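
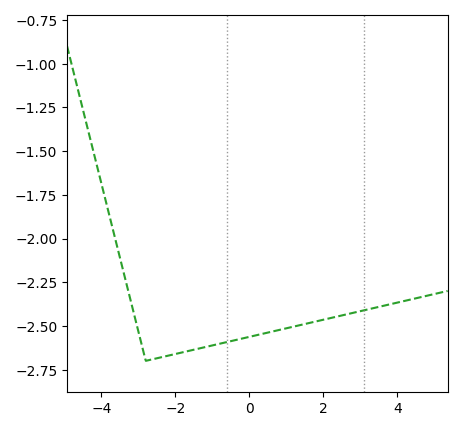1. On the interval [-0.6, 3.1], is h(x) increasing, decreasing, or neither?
increasing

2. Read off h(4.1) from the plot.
-2.36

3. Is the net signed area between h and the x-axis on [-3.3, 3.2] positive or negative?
negative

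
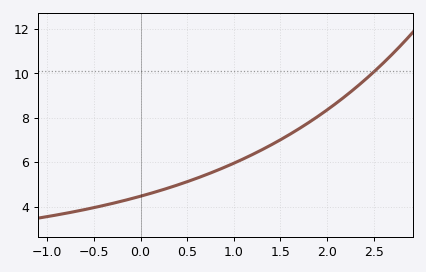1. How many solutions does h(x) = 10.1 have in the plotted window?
1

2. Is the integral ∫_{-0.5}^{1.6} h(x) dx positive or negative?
positive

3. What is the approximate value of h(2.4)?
9.6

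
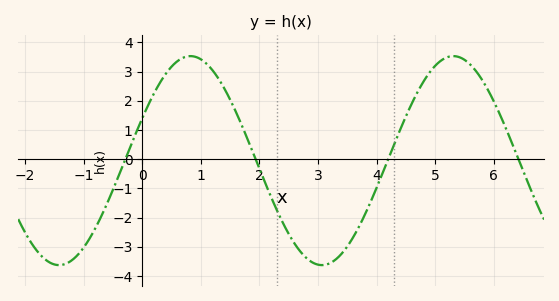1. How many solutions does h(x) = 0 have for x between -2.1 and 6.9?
4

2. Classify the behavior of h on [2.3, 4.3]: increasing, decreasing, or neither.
neither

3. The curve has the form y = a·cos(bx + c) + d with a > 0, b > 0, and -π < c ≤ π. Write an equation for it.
y = 3.58cos(1.4x - 1.2) - 0.05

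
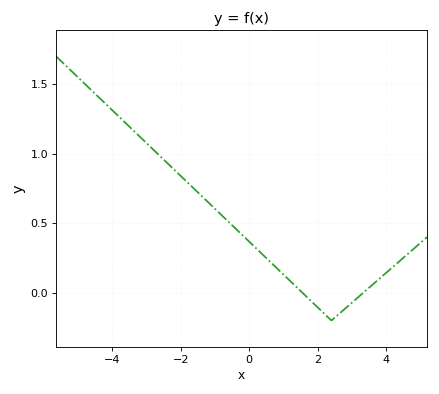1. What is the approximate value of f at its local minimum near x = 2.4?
-0.199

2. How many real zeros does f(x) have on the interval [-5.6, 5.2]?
2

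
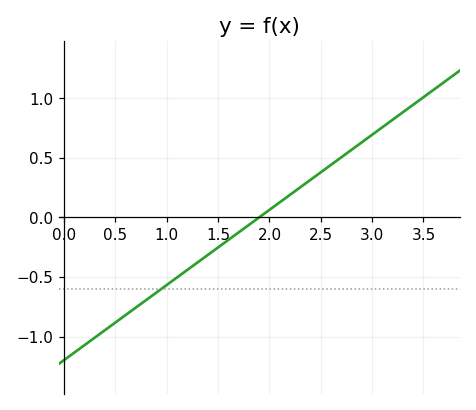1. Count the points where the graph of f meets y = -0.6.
1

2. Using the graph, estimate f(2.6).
0.45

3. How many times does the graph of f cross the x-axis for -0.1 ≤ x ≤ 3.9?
1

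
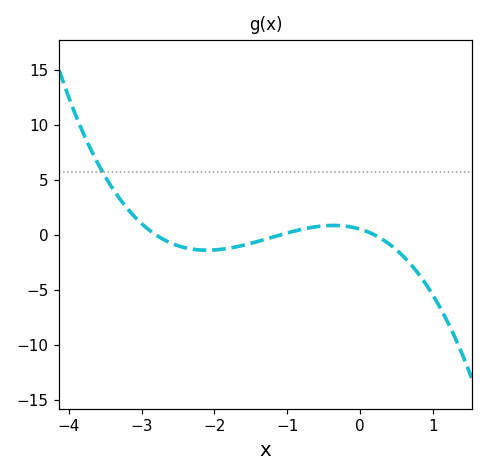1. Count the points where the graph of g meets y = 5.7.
1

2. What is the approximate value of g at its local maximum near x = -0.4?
1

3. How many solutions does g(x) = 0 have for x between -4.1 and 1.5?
3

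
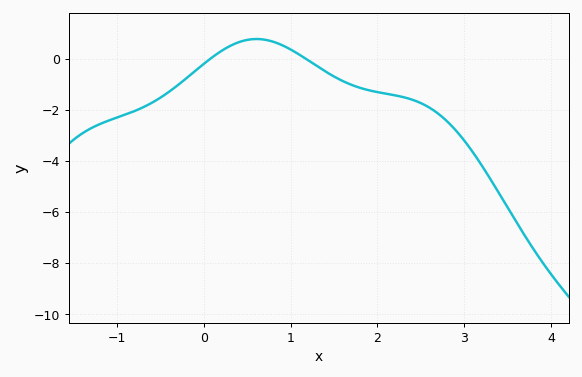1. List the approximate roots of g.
0.075, 1.17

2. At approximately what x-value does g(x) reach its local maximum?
0.607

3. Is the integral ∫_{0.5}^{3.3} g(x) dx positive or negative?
negative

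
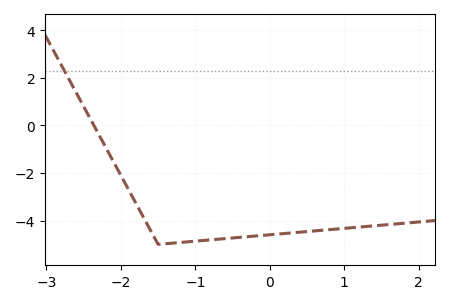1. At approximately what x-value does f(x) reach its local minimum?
-1.5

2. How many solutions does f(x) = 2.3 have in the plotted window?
1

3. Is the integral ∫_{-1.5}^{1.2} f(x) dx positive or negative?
negative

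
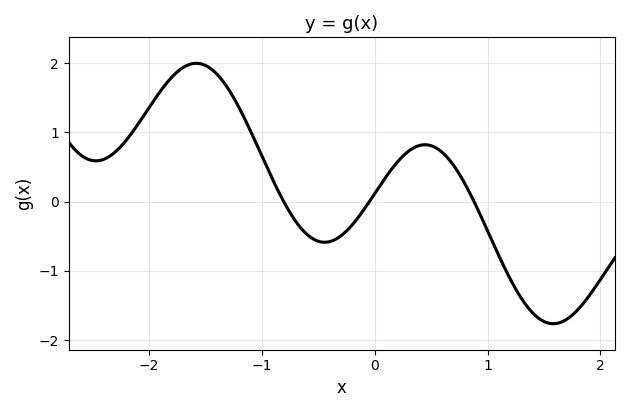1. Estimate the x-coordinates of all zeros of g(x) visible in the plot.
-0.8, 0, 0.9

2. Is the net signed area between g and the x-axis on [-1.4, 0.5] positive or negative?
positive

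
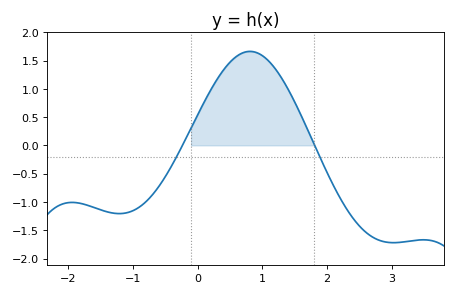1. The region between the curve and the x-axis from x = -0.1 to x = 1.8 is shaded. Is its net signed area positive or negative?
positive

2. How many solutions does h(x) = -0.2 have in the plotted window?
2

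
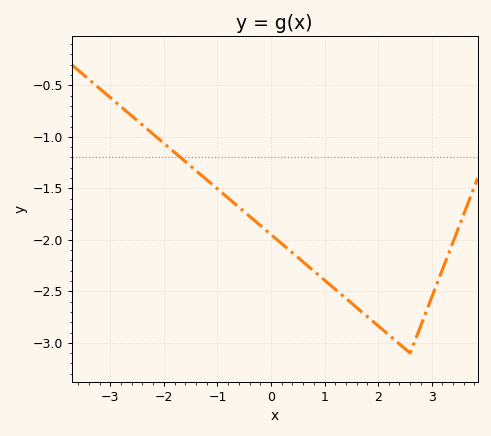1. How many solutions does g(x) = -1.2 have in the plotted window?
1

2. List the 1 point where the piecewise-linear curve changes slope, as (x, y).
(2.6, -3.1)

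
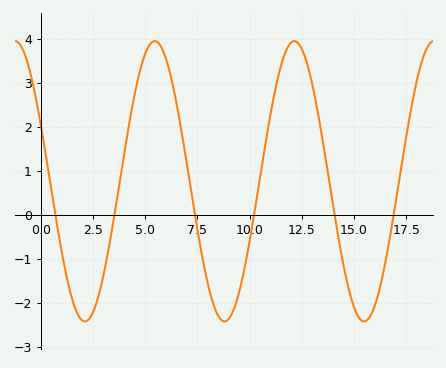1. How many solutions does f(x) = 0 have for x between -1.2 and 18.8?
6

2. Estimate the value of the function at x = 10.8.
1.72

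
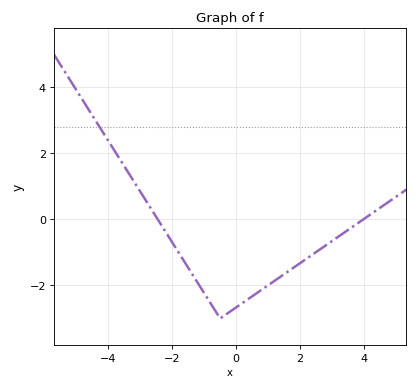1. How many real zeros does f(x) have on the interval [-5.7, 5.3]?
2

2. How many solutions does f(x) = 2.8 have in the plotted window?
1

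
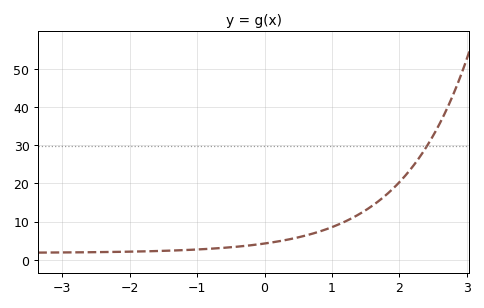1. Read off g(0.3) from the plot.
5.11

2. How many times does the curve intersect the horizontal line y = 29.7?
1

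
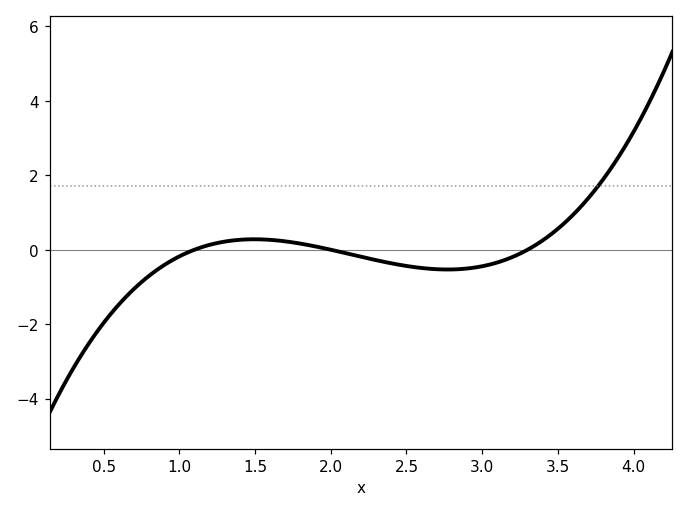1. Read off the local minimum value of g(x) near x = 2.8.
-0.532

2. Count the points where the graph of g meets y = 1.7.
1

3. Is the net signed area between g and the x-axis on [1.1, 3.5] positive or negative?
negative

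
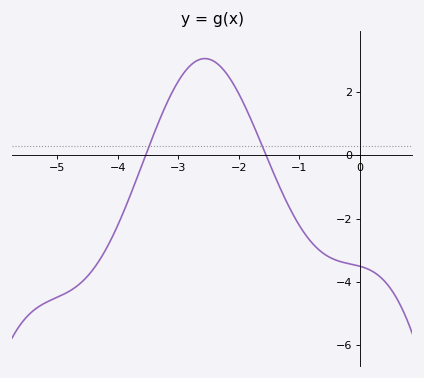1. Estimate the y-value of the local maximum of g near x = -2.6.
3.06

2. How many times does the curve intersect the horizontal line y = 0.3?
2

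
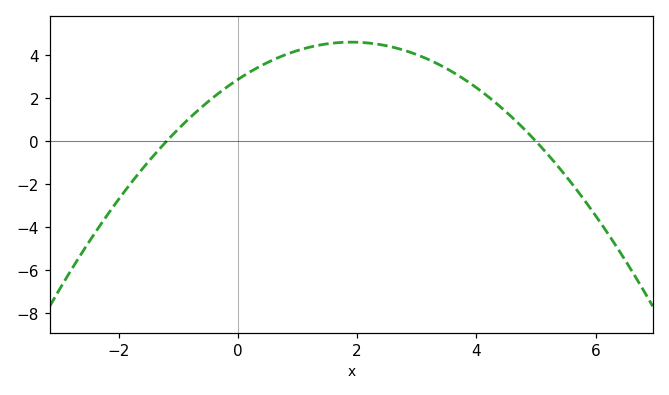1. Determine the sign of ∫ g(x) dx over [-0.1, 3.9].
positive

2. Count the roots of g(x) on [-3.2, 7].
2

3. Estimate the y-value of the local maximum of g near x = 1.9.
4.61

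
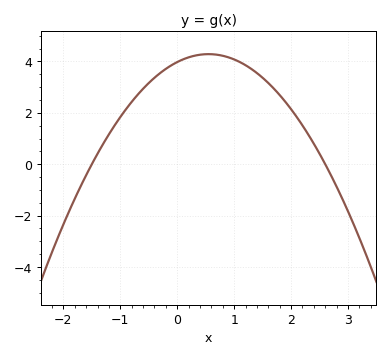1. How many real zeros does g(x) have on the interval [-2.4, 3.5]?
2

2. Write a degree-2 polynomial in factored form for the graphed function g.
y = -1.02(x + 1.5)(x - 2.6)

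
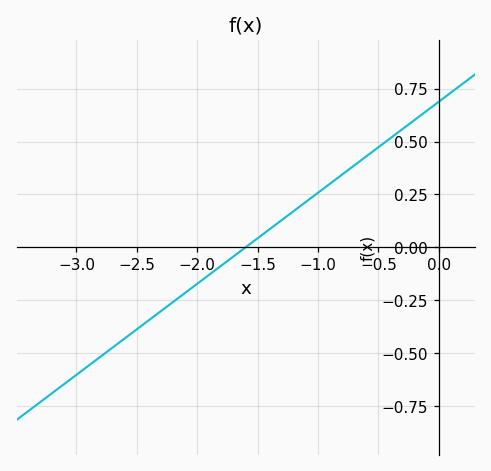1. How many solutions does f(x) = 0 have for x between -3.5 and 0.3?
1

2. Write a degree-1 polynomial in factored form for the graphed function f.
y = 0.43(x + 1.6)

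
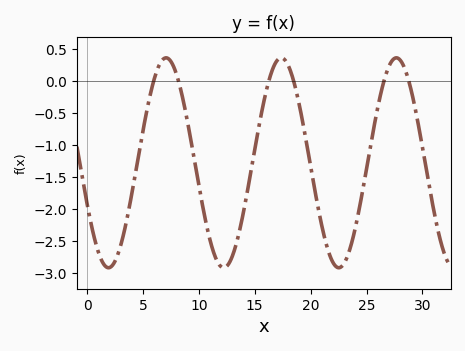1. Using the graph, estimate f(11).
-2.5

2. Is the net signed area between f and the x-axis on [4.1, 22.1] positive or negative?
negative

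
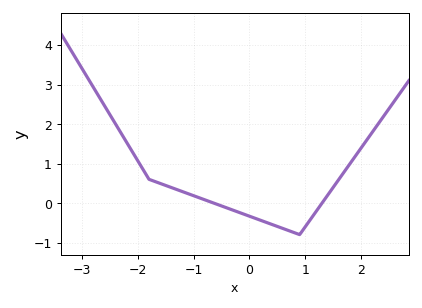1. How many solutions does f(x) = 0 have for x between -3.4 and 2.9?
2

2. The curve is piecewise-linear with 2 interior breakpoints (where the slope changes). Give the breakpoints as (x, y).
(-1.8, 0.6); (0.9, -0.8)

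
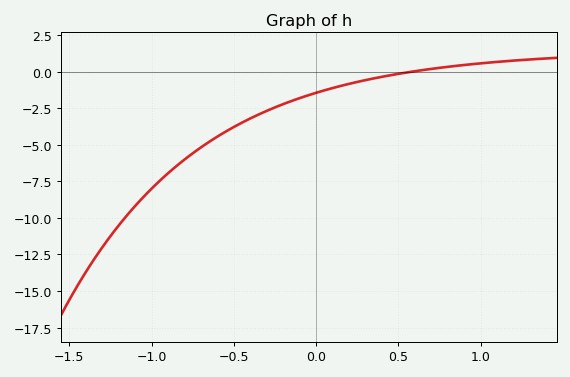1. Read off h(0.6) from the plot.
0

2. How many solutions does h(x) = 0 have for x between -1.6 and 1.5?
1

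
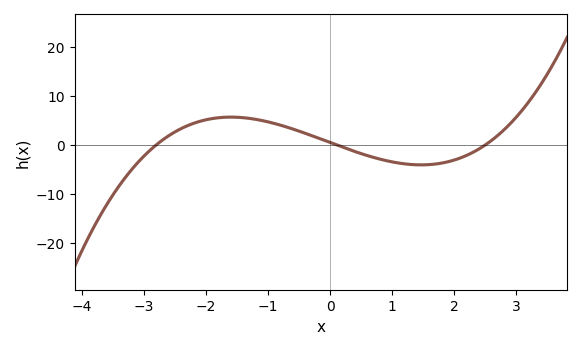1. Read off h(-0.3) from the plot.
1.9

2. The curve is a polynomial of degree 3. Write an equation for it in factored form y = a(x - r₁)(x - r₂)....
y = 0.68(x + 2.8)(x - 0.1)(x - 2.5)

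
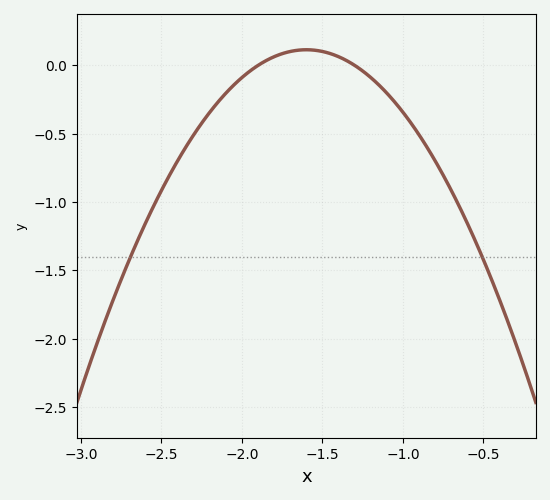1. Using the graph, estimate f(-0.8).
-0.7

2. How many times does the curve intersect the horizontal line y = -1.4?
2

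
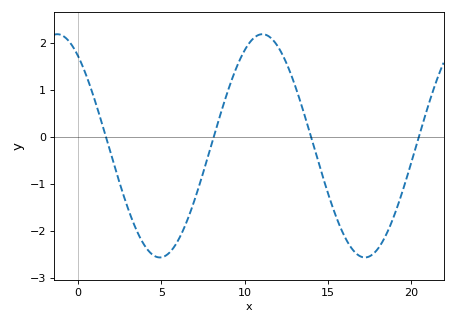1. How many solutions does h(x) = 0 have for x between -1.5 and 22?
4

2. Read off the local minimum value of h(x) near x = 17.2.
-2.57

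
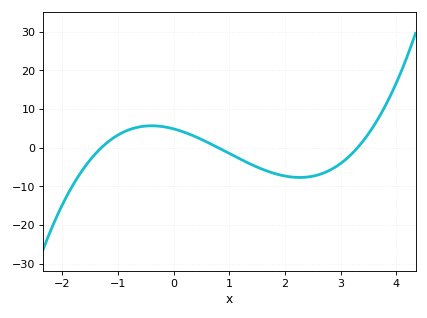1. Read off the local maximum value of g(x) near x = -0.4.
5.67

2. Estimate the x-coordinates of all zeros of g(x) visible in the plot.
-1.3, 0.8, 3.3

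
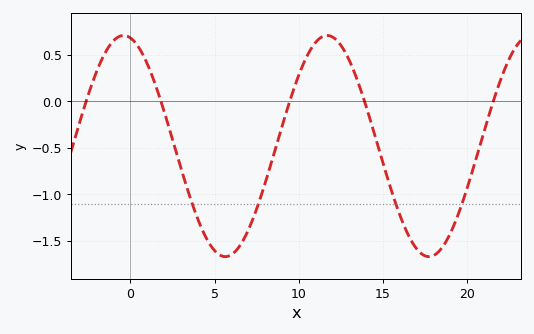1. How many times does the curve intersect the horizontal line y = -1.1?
4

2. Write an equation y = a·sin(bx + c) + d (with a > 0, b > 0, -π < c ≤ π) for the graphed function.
y = 1.19sin(0.52x + 1.8) - 0.48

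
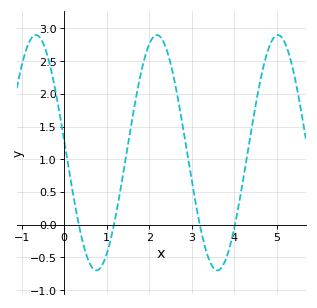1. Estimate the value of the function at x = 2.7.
1.83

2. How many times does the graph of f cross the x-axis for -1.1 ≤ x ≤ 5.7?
4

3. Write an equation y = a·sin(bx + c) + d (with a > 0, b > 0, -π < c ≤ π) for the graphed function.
y = 1.8sin(2.21x + 3.04) + 1.1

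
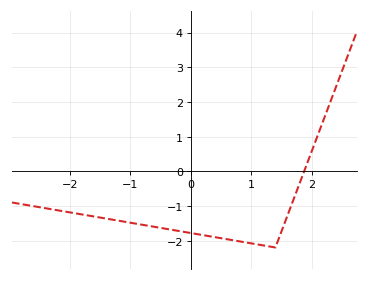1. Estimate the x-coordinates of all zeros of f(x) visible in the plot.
1.88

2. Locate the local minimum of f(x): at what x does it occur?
1.4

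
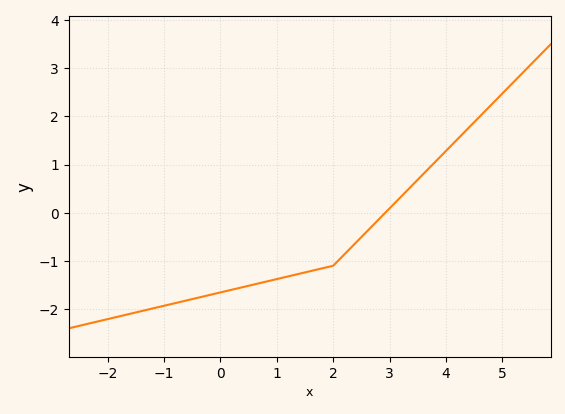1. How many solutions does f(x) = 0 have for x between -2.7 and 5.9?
1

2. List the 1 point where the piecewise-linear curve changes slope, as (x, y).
(2, -1.1)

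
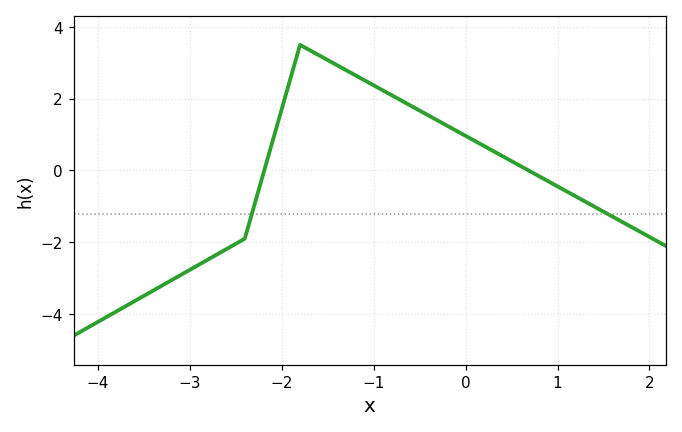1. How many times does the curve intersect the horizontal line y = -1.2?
2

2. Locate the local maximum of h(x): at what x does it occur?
-1.8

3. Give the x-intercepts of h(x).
-2.19, 0.685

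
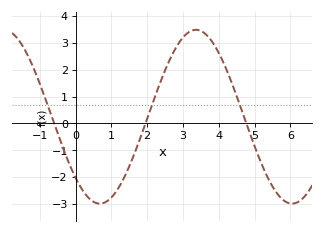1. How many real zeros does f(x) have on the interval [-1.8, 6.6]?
3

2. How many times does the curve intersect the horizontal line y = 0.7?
3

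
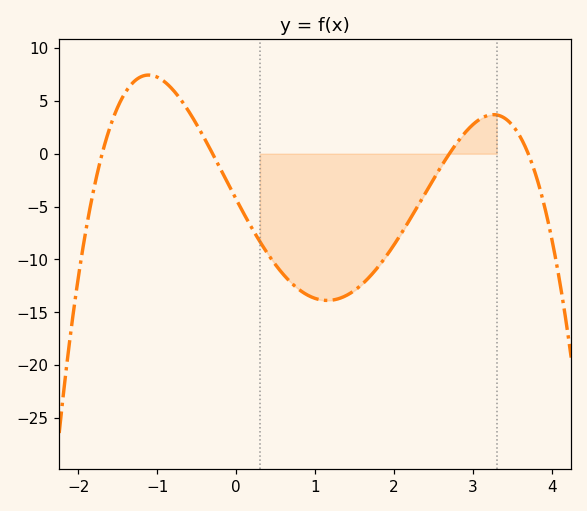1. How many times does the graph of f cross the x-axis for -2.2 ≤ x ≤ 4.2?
4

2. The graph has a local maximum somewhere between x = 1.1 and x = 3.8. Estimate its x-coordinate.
3.26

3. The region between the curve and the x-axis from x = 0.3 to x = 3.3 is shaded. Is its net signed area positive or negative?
negative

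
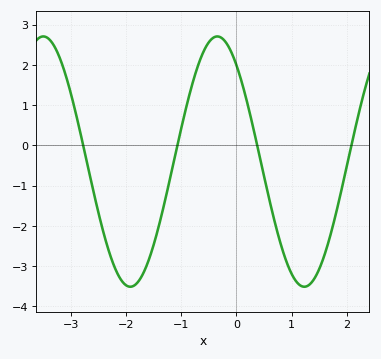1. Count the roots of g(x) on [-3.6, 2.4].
4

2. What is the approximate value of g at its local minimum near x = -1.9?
-3.51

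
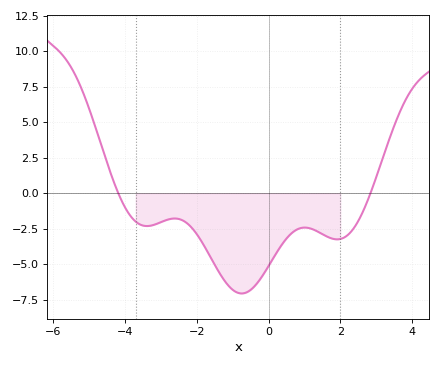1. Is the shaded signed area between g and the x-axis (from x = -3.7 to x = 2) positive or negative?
negative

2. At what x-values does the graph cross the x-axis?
-4.2, 2.8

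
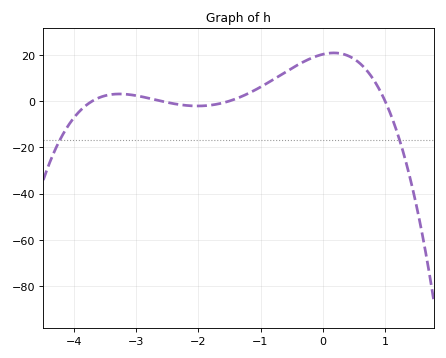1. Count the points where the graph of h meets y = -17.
2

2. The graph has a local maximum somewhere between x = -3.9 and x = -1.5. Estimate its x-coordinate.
-3.3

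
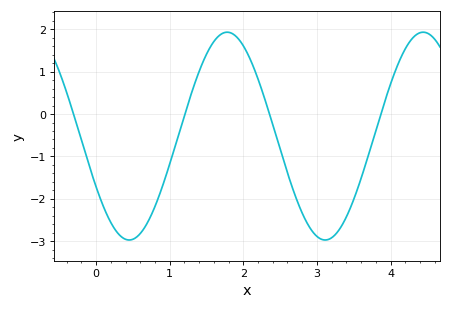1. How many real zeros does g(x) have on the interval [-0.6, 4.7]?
4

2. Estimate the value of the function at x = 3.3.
-2.7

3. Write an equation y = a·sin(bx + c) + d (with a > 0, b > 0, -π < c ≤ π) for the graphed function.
y = 2.45sin(2.4x - 2.6) - 0.52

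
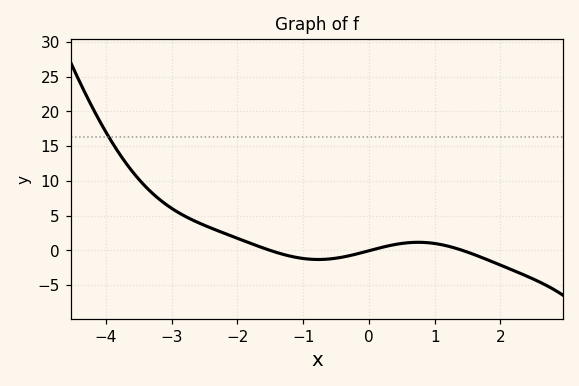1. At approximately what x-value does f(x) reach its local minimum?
-0.766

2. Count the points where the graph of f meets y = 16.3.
1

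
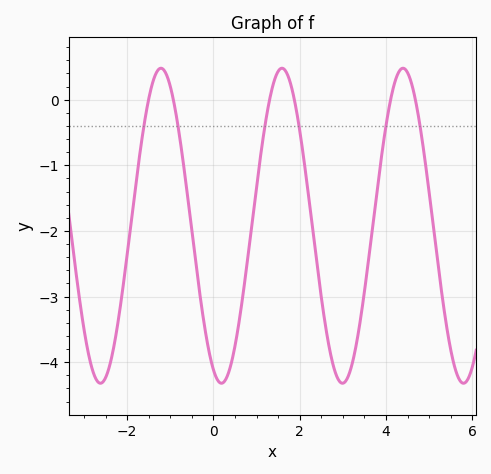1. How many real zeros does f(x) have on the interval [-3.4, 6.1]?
6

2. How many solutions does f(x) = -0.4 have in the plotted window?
6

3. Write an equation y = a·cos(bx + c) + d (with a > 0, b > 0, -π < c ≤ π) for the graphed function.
y = 2.4cos(2.2x + 2.7) - 1.92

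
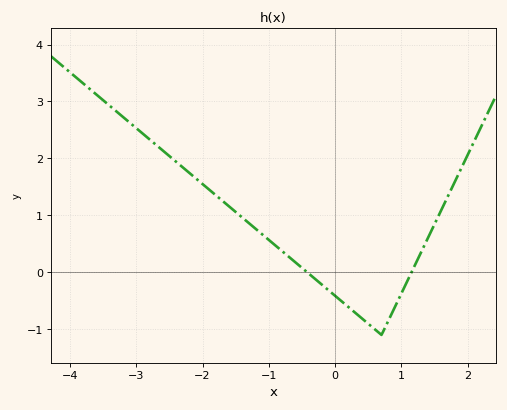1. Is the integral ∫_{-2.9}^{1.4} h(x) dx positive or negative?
positive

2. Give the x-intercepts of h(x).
-0.421, 1.15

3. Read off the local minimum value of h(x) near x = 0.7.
-1.1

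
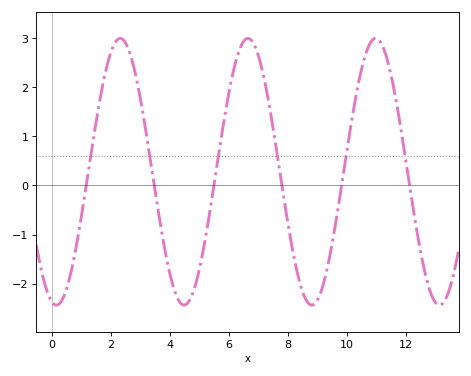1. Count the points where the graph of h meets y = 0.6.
6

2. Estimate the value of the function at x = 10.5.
2.37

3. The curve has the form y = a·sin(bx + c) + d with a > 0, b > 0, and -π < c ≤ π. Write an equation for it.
y = 2.72sin(1.45x - 1.78) + 0.28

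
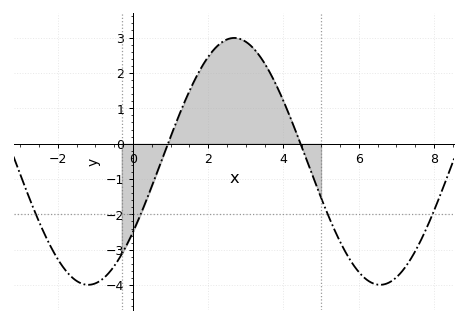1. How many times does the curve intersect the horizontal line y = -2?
4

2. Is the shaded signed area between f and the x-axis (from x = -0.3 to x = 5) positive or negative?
positive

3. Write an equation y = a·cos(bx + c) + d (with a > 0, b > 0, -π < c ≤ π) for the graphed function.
y = 3.49cos(0.81x - 2.2) - 0.5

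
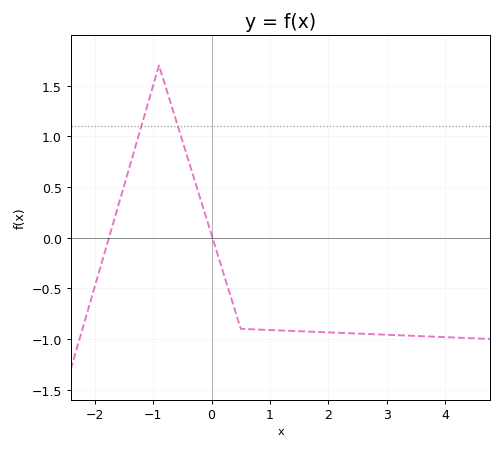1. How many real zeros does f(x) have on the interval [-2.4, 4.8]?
2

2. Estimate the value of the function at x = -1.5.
0.5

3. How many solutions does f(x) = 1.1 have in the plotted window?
2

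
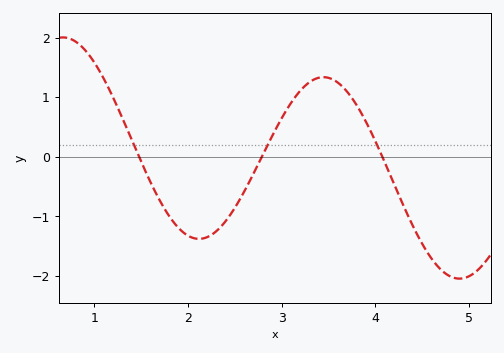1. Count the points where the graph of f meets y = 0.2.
3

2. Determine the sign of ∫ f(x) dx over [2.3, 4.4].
positive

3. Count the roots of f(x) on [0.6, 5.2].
3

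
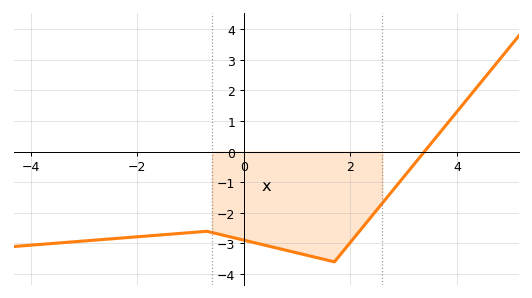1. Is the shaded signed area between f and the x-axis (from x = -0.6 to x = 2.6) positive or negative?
negative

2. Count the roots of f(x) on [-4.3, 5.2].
1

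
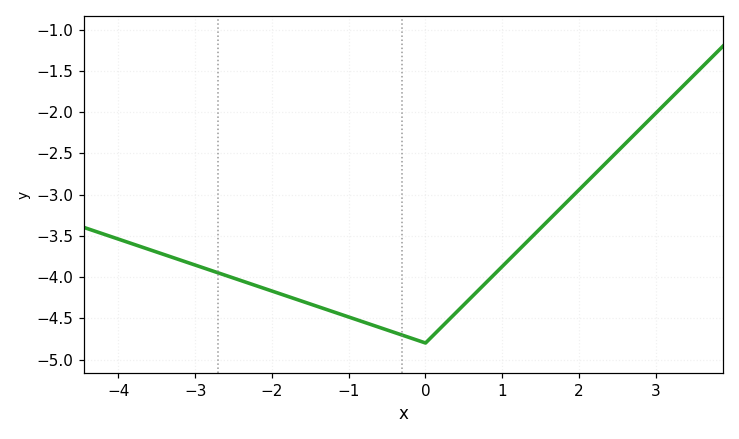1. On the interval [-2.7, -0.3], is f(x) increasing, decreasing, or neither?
decreasing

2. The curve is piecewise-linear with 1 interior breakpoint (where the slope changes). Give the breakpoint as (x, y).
(0, -4.8)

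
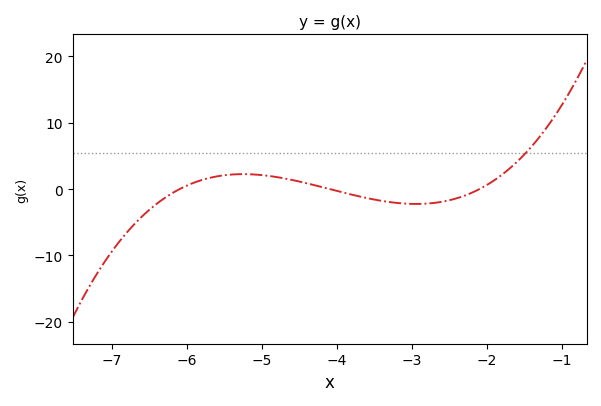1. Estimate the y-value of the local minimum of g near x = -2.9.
-2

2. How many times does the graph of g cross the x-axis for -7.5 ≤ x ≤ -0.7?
3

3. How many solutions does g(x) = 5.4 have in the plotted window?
1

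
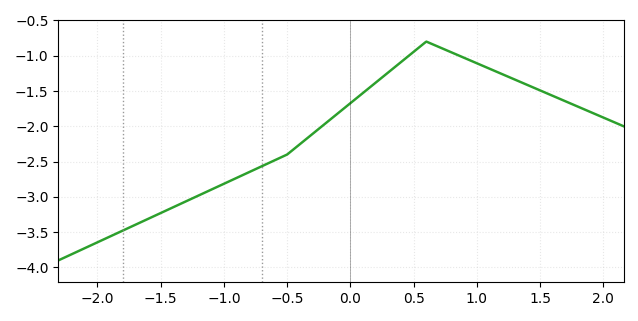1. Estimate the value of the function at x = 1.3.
-1.35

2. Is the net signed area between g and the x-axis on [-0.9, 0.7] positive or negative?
negative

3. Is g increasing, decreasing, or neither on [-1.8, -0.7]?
increasing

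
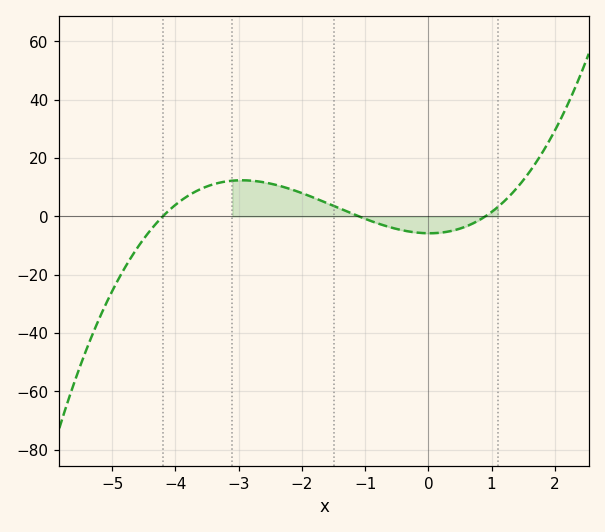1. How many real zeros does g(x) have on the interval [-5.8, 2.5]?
3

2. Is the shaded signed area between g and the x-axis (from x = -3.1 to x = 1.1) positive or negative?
positive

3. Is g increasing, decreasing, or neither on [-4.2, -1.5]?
neither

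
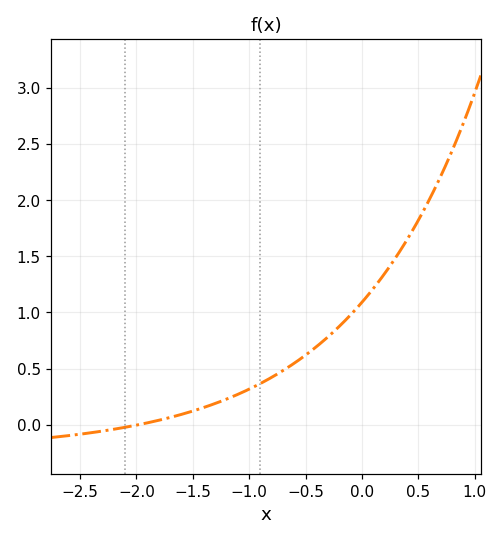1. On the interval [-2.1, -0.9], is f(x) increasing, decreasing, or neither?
increasing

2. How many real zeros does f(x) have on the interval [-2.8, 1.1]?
1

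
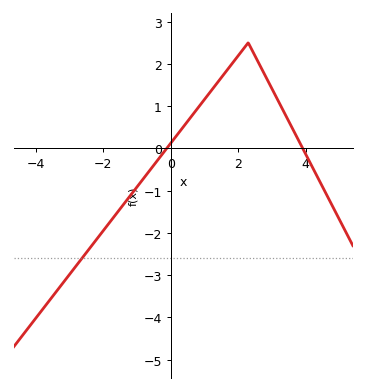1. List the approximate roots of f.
-0.118, 3.92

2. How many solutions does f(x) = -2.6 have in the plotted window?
1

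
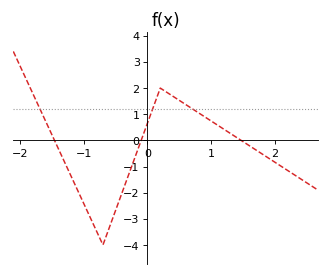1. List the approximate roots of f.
-1.46, -0.1, 1.47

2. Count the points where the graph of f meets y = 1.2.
3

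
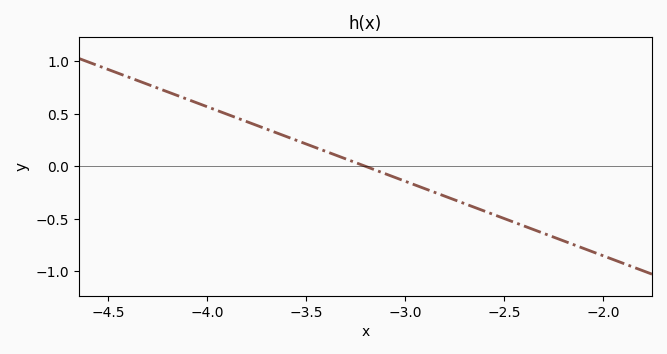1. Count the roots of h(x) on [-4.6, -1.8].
1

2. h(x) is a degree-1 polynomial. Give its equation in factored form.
y = -0.71(x + 3.2)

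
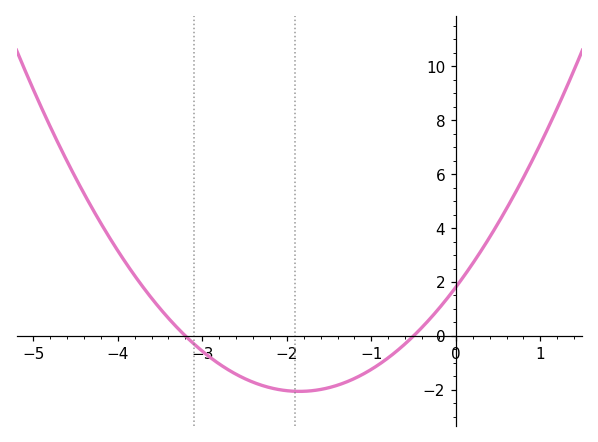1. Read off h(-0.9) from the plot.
-1.04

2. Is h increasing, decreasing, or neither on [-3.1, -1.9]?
decreasing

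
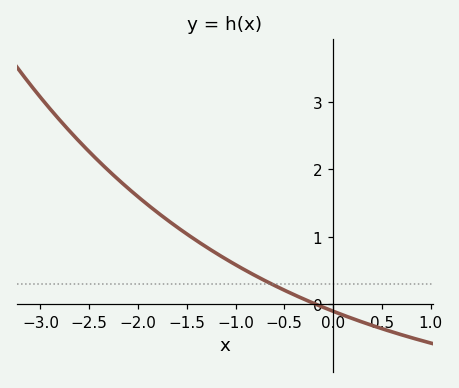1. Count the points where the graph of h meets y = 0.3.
1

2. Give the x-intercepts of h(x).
-0.2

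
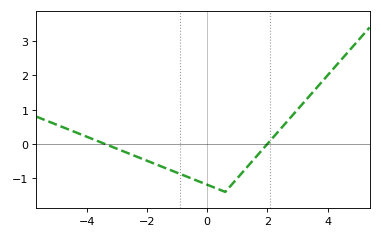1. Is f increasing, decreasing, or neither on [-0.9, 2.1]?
neither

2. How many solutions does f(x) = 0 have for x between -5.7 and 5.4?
2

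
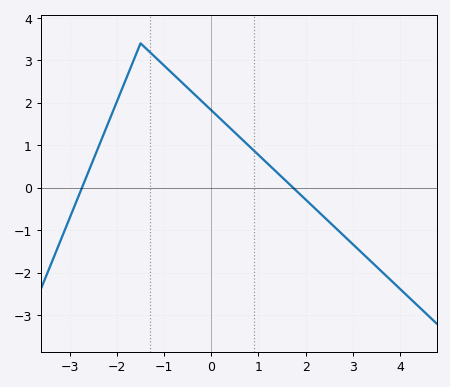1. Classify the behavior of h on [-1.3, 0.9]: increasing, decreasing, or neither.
decreasing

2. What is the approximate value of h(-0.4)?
2.24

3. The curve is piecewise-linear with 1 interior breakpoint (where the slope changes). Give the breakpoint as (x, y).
(-1.5, 3.4)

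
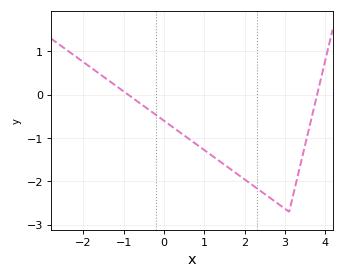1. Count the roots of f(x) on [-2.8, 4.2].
2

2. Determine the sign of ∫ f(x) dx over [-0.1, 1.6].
negative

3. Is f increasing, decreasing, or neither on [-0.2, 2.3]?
decreasing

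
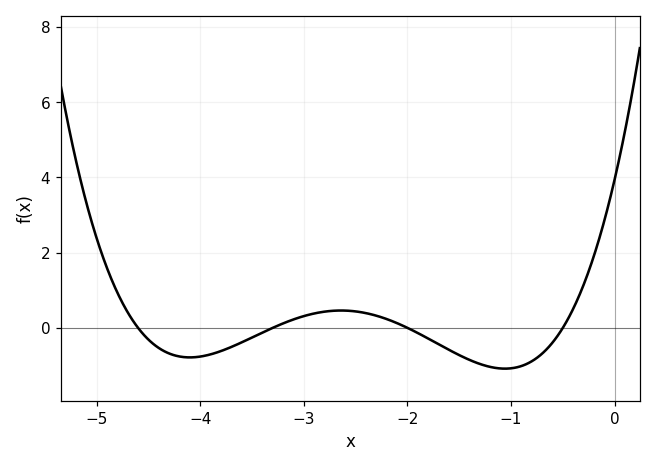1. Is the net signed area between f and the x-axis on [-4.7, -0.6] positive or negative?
negative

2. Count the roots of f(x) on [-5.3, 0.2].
4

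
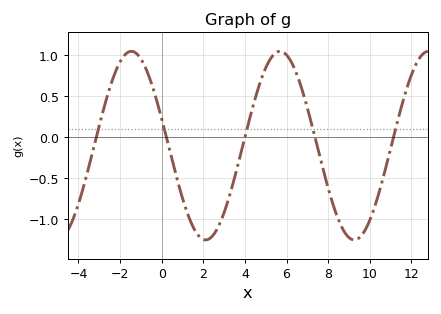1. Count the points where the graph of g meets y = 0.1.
5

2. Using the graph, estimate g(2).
-1.24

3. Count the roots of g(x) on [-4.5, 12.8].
5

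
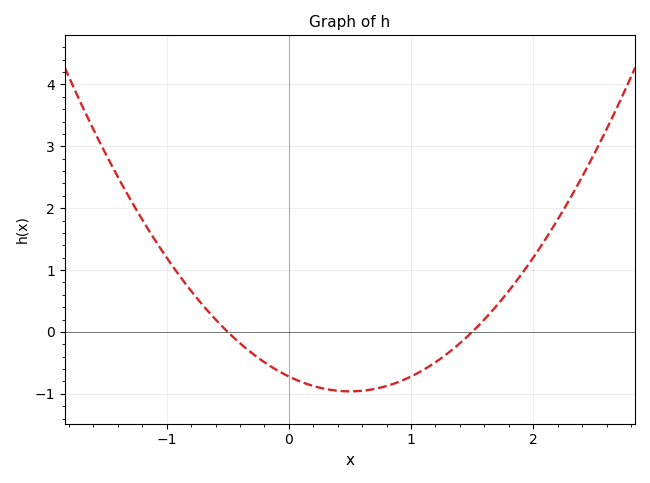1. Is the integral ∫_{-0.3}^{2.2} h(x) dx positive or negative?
negative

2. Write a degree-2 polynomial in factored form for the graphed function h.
y = 0.96(x + 0.5)(x - 1.5)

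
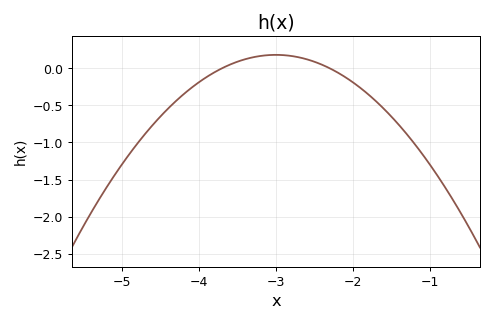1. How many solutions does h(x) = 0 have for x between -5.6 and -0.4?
2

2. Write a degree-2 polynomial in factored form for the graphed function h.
y = -0.37(x + 3.7)(x + 2.3)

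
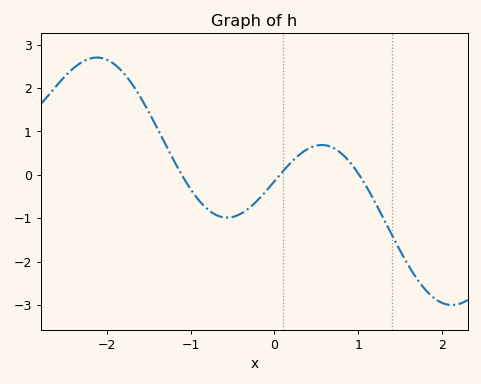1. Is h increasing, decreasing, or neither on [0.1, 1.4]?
neither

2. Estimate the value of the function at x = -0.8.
-0.8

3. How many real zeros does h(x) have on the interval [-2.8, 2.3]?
3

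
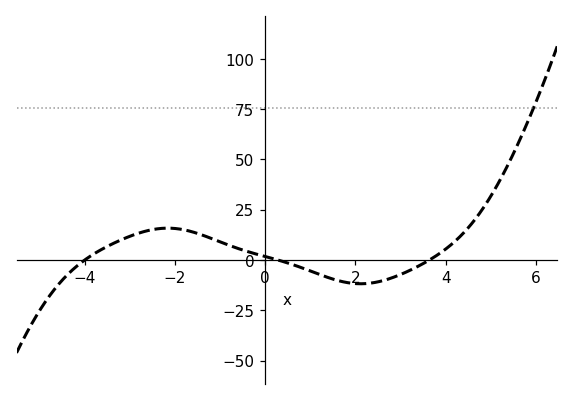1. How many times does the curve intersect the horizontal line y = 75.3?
1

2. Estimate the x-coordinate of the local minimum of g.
2.2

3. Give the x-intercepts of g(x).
-4, 0.2, 3.6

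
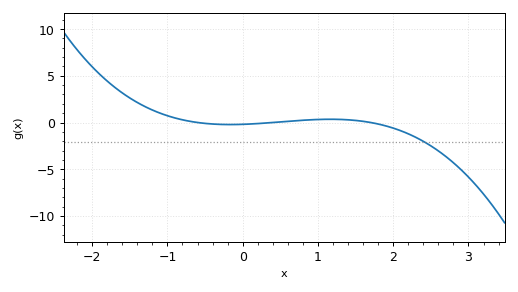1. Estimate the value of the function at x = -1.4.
2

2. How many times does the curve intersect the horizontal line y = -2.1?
1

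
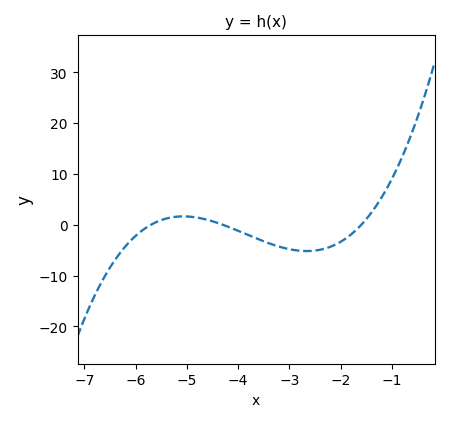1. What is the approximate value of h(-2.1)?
-4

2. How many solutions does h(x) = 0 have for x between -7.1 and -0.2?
3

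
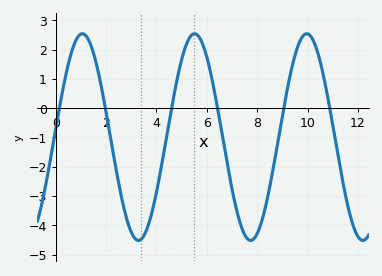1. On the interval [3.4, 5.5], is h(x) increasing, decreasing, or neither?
increasing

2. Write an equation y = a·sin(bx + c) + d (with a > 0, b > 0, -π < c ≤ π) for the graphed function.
y = 3.53sin(1.4x + 0.08) - 0.99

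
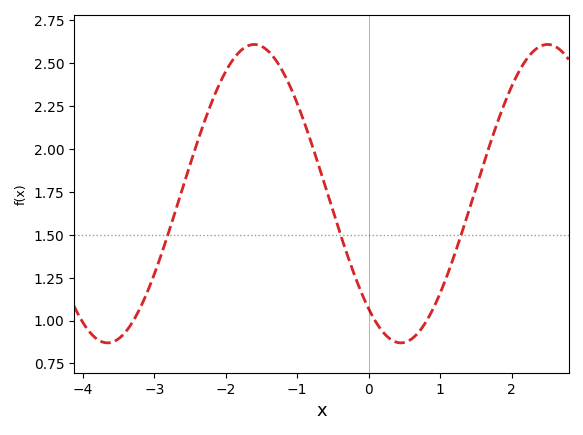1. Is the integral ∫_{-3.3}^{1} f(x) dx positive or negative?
positive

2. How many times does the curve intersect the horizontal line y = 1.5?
3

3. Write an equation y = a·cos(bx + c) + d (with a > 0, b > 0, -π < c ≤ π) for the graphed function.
y = 0.87cos(1.53x + 2.45) + 1.74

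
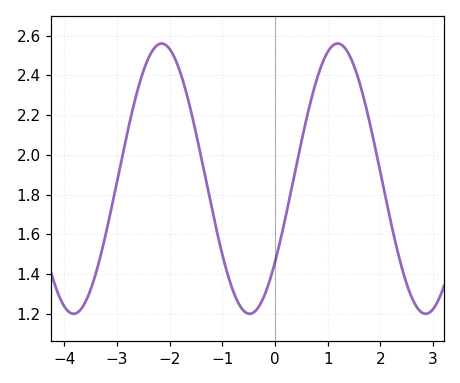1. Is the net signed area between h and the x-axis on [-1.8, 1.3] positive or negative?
positive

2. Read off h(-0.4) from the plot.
1.2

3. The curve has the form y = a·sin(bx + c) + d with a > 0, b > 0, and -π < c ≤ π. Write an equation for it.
y = 0.68sin(1.9x - 0.66) + 1.88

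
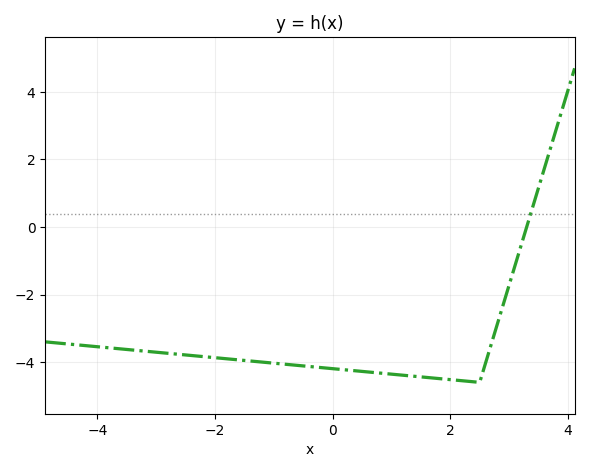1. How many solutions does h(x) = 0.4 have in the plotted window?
1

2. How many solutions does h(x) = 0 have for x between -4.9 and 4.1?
1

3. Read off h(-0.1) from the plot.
-4.2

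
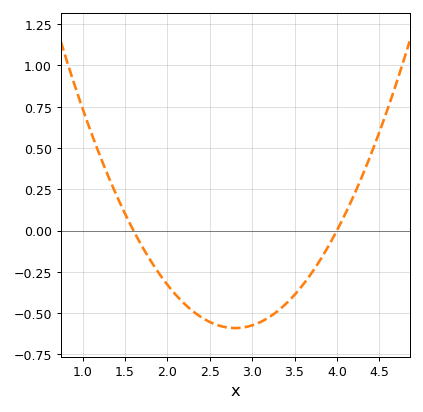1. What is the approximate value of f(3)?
-0.58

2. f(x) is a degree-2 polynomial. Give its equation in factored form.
y = 0.41(x - 1.6)(x - 4)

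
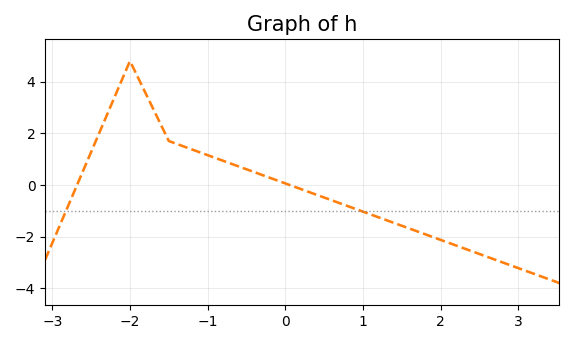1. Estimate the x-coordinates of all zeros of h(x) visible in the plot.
-2.68, 0.054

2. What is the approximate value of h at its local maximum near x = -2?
4.8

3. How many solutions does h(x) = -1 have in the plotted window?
2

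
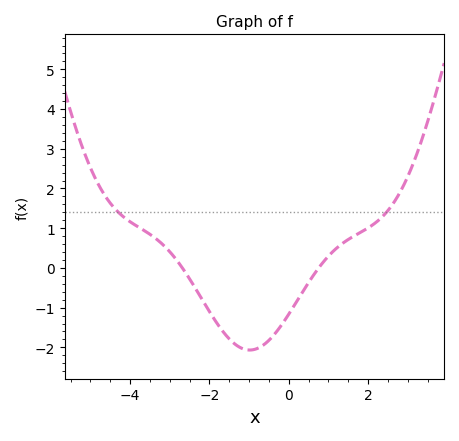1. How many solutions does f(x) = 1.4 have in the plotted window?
2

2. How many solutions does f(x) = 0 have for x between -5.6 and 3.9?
2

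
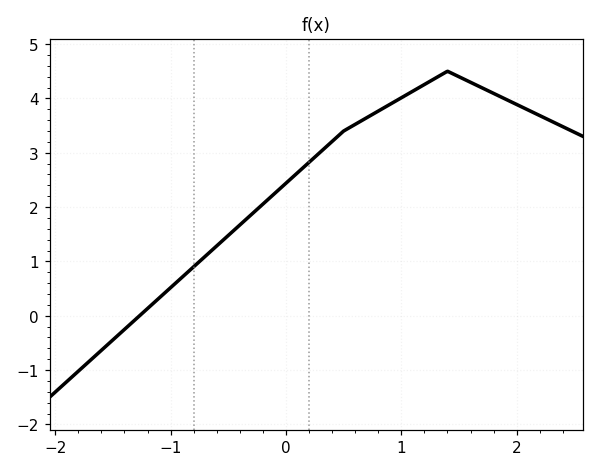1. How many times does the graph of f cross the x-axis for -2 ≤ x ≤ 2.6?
1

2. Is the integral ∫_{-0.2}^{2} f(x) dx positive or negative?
positive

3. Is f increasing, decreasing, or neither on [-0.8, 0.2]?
increasing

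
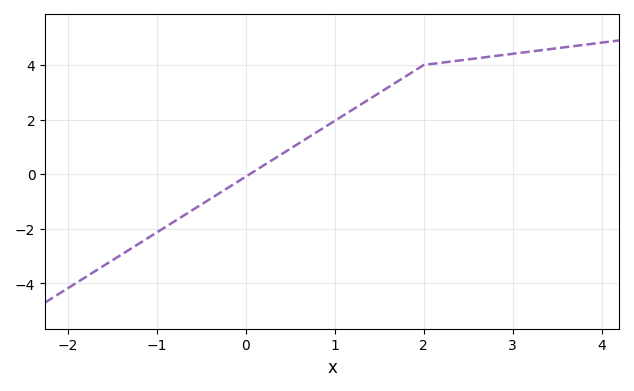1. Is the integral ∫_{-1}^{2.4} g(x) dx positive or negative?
positive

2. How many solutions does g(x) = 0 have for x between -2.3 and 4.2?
1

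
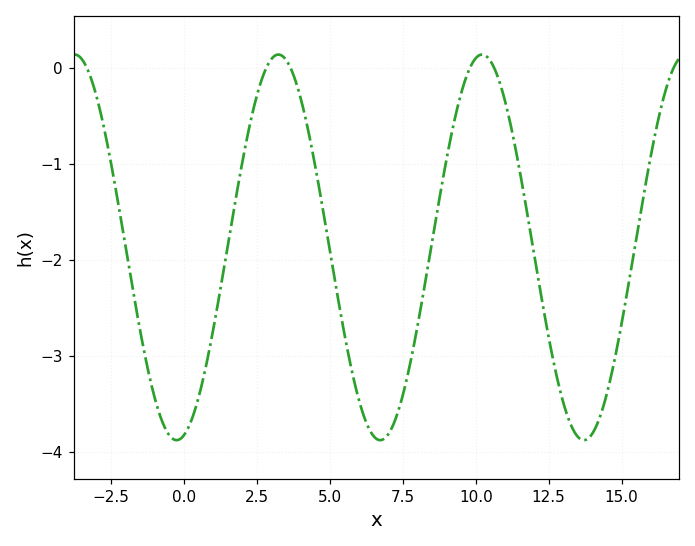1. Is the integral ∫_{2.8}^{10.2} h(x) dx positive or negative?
negative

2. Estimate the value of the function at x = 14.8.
-3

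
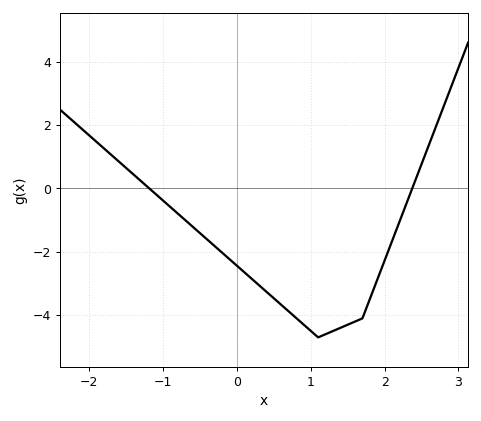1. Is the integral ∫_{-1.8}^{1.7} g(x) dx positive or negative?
negative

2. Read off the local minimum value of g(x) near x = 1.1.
-4.6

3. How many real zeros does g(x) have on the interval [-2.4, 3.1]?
2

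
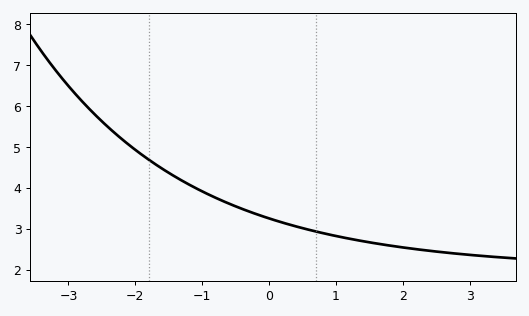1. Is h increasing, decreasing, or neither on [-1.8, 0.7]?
decreasing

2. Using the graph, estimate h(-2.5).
5.62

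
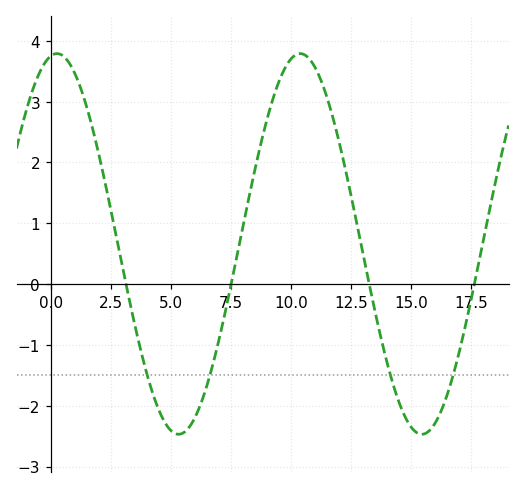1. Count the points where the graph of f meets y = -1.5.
4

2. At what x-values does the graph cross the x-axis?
3, 7.5, 13.5, 17.5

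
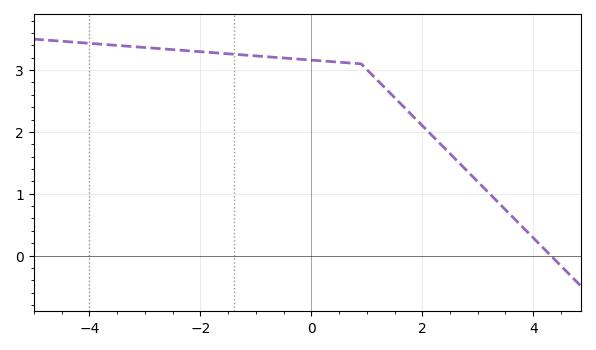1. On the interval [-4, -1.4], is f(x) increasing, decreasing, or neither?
decreasing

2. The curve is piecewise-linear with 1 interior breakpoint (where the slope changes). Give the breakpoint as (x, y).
(0.9, 3.1)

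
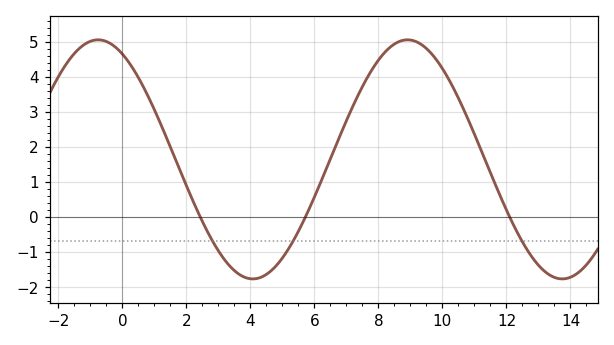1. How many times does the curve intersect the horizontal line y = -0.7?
3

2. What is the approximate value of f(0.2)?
4.4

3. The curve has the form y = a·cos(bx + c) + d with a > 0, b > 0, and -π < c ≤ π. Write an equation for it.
y = 3.41cos(0.65x + 0.49) + 1.64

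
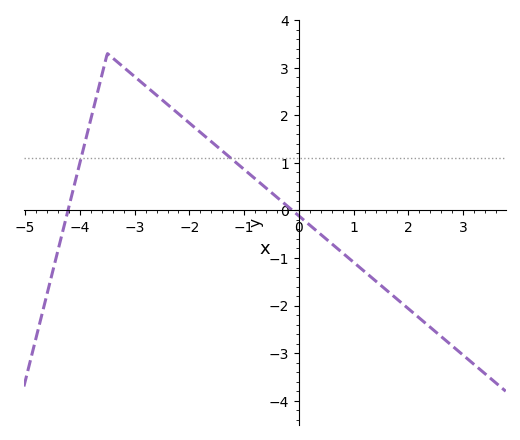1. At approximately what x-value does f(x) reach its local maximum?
-3.5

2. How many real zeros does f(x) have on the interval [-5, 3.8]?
2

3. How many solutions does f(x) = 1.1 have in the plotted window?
2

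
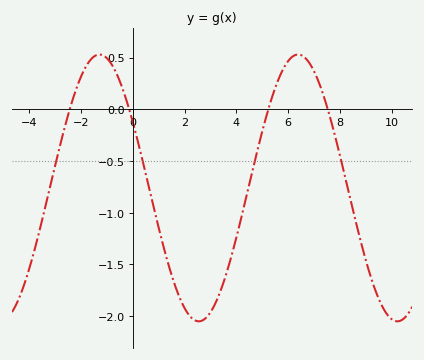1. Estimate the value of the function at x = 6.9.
0.4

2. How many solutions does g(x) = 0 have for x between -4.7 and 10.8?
4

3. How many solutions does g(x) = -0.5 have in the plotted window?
4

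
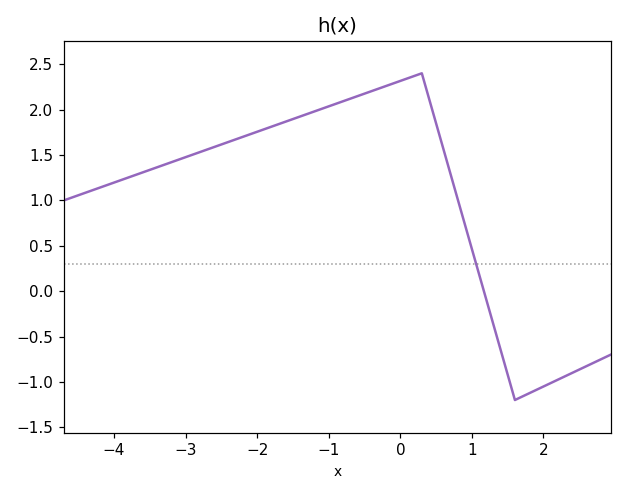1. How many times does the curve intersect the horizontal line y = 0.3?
1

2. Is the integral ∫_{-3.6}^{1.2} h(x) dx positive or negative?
positive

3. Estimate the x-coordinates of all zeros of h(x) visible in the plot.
1.2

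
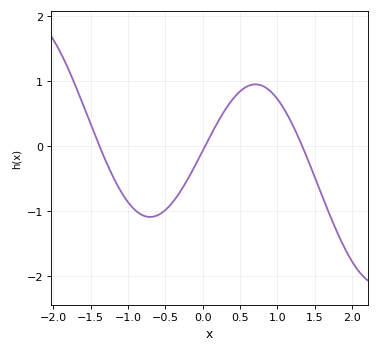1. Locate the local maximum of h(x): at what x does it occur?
0.705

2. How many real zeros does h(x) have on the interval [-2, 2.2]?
3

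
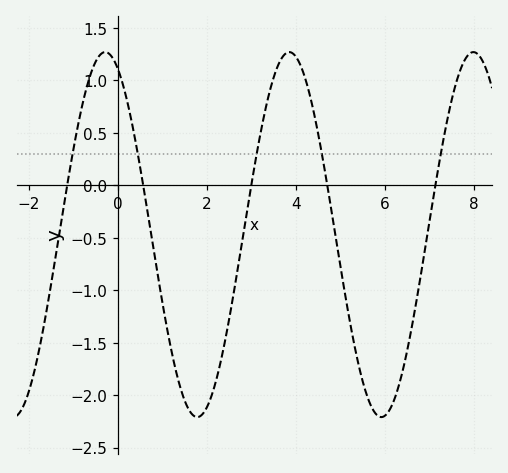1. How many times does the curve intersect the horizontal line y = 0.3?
5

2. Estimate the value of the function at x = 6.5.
-1.57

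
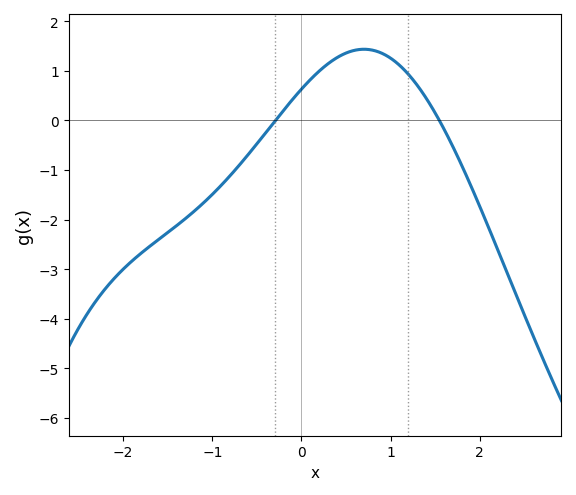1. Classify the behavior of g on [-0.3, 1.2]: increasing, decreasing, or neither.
neither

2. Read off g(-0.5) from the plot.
-0.5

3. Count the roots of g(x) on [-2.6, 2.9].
2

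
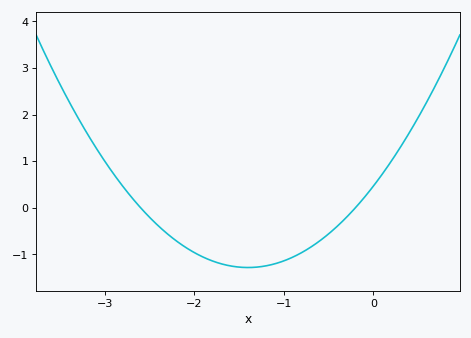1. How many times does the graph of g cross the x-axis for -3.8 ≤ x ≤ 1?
2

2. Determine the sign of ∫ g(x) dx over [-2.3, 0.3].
negative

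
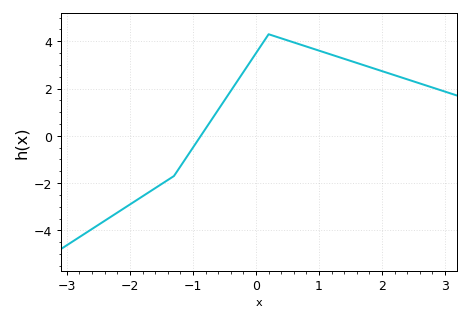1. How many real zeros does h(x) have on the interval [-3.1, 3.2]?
1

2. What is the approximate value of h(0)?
3.6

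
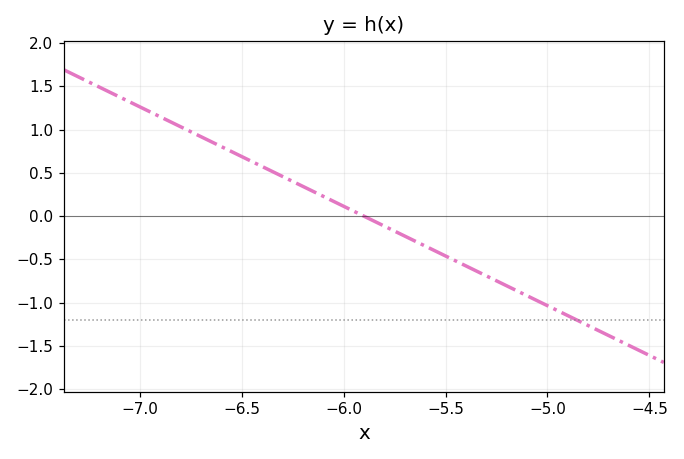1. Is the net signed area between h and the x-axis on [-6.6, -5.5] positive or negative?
positive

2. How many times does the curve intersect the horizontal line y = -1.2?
1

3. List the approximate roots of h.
-5.9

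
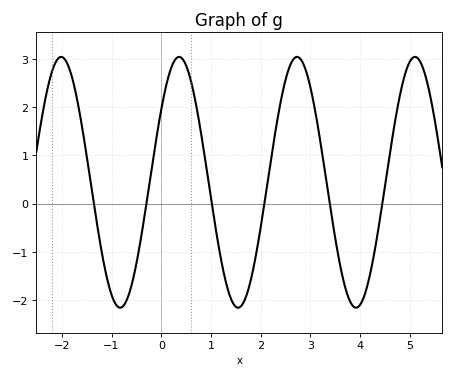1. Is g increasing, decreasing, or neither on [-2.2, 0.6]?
neither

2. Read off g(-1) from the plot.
-1.9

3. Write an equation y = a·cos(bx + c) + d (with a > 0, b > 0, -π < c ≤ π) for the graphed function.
y = 2.6cos(2.6x - 0.95) + 0.44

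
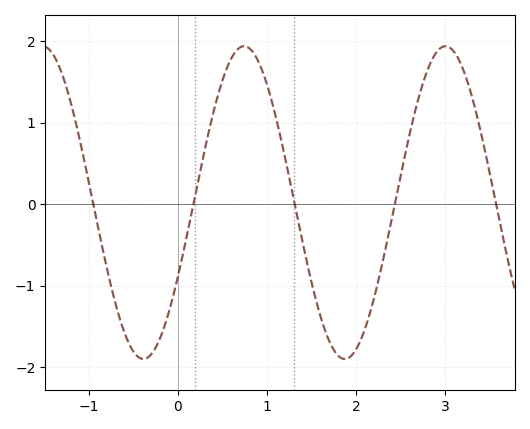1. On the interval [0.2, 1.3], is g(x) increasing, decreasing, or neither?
neither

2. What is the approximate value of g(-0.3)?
-1.8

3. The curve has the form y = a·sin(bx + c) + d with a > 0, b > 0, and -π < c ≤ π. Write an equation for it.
y = 1.92sin(2.8x - 0.5) + 0.02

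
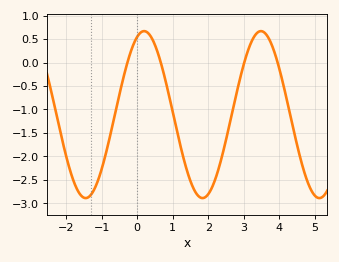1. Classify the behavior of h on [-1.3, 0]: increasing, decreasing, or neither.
increasing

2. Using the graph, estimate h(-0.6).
-1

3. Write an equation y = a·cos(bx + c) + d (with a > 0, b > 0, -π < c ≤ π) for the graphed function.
y = 1.78cos(1.9x - 0.37) - 1.11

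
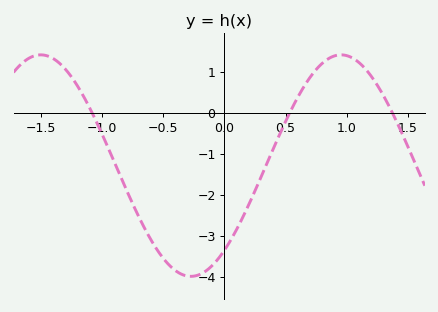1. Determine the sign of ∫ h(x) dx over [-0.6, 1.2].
negative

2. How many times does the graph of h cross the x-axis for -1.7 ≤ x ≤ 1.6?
3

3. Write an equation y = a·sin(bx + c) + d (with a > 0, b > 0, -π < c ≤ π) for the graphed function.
y = 2.7sin(2.56x - 0.872) - 1.28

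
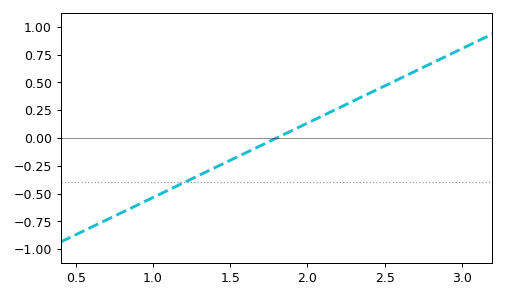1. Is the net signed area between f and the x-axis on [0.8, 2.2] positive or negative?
negative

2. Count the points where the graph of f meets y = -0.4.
1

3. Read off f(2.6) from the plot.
0.55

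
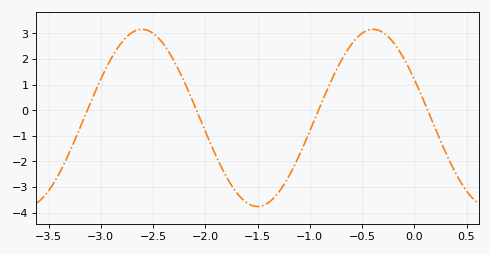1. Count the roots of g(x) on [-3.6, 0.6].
4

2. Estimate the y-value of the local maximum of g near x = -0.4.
3.16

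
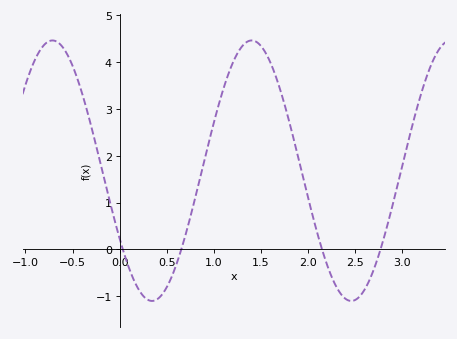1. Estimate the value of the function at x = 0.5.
-0.8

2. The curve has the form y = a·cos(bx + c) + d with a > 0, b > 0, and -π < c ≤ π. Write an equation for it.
y = 2.78cos(3x + 2.1) + 1.68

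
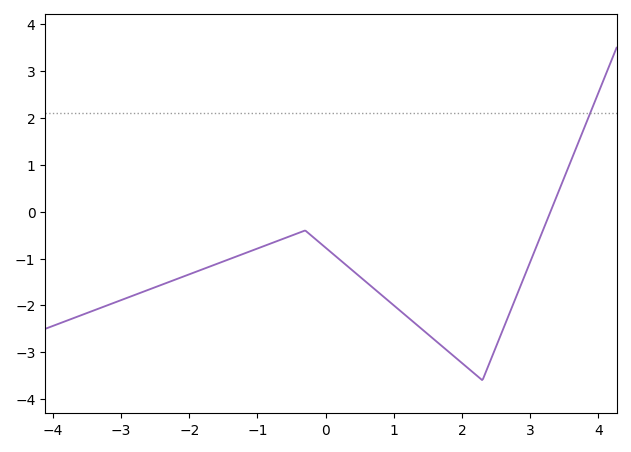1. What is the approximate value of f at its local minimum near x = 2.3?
-3.6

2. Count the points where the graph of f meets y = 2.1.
1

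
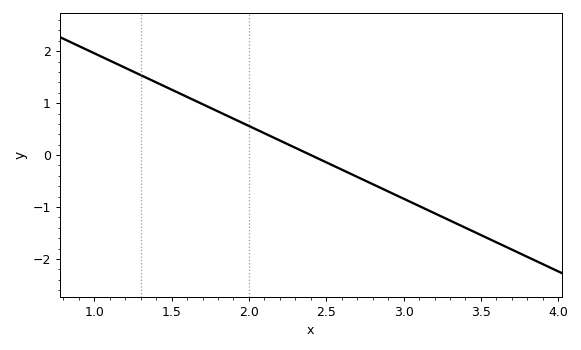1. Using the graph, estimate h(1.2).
1.7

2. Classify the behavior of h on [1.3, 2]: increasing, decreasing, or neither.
decreasing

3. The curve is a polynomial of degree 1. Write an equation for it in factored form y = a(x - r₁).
y = -1.4(x - 2.4)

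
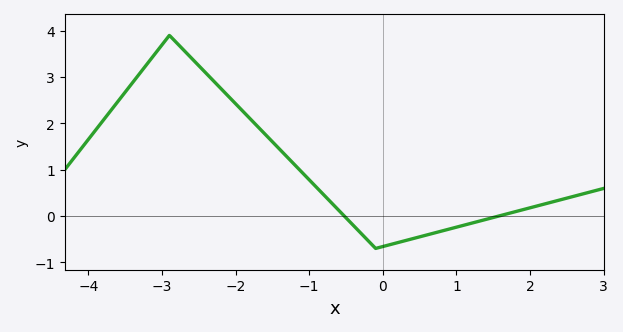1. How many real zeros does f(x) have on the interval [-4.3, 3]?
2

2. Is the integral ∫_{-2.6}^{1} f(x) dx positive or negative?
positive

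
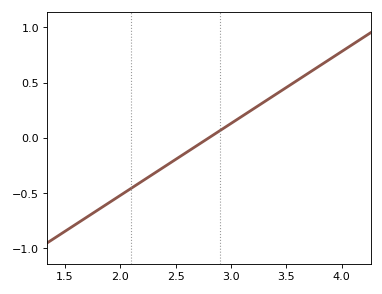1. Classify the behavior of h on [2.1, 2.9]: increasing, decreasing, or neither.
increasing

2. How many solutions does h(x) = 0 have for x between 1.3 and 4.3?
1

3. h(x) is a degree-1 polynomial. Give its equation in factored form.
y = 0.65(x - 2.8)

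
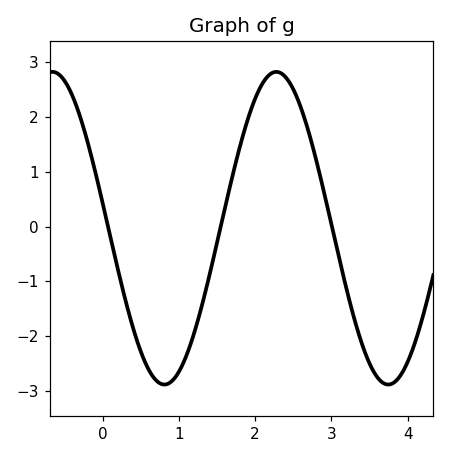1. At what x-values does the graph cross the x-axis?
0.07, 1.55, 3.01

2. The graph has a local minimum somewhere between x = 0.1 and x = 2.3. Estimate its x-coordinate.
0.81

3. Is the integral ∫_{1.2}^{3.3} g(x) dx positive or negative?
positive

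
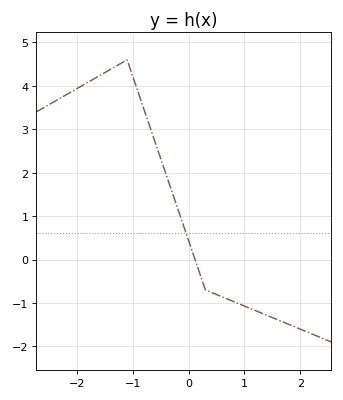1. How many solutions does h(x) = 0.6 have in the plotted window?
1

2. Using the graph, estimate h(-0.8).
3.5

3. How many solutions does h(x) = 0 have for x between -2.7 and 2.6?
1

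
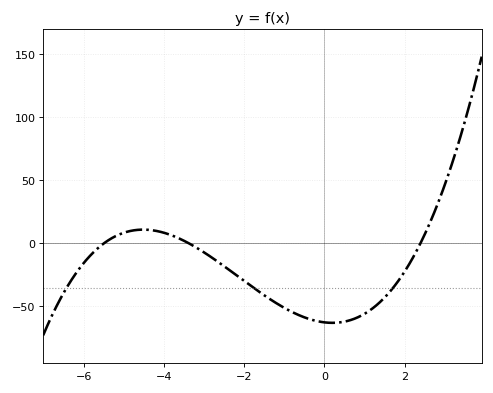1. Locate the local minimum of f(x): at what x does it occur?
0.2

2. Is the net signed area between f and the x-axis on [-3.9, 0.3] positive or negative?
negative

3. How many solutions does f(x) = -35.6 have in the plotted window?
3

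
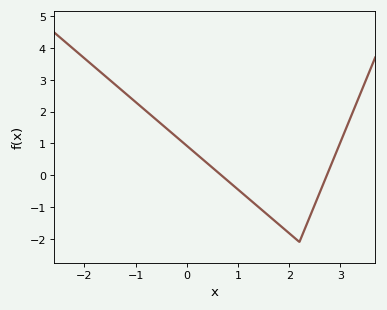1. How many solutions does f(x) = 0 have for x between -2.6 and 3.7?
2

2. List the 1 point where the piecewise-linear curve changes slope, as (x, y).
(2.2, -2.1)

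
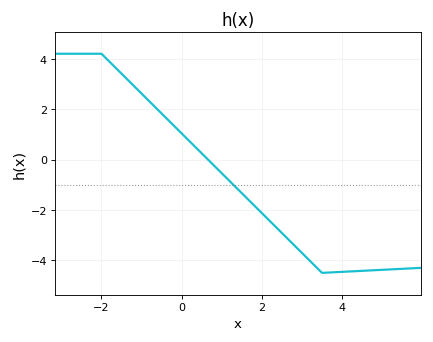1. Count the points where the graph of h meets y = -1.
1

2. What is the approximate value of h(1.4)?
-1.18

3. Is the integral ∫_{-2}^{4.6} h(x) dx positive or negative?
negative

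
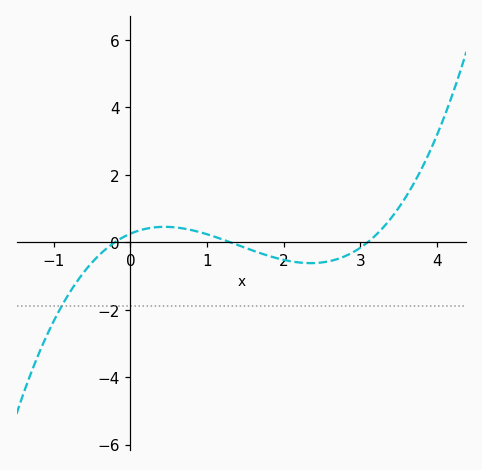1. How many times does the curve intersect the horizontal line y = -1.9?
1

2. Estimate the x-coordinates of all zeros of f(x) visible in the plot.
-0.2, 1.3, 3.1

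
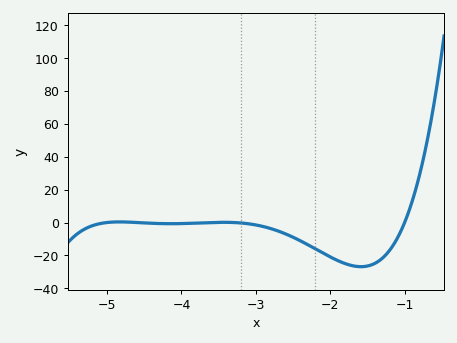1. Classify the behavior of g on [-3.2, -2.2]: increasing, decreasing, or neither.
decreasing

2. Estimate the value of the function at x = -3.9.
-0.519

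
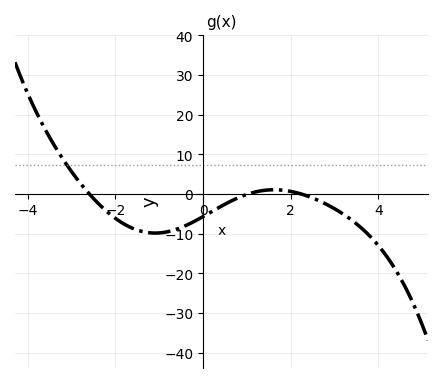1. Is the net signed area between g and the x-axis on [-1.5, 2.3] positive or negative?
negative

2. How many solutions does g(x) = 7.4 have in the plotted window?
1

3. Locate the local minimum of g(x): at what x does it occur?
-1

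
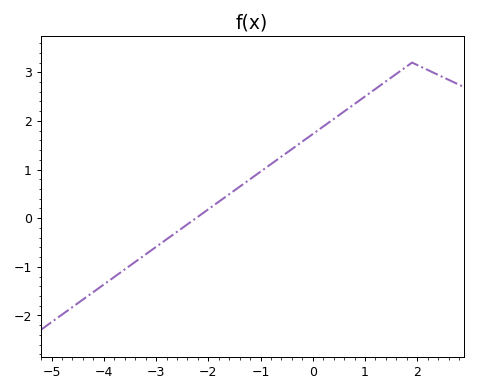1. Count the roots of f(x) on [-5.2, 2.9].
1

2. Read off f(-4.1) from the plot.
-1.44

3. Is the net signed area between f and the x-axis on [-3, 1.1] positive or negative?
positive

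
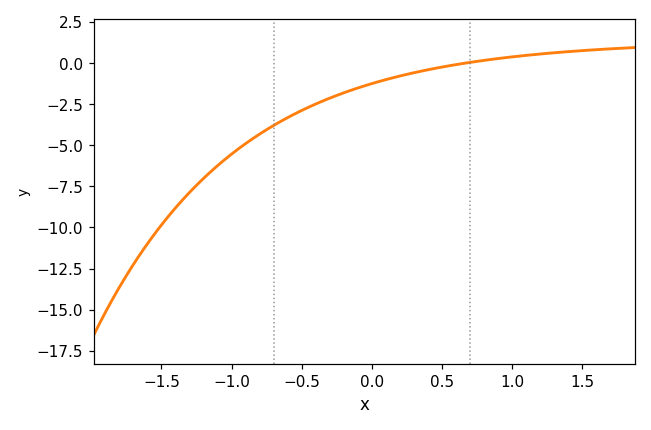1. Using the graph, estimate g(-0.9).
-4.9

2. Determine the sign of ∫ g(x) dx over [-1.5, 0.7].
negative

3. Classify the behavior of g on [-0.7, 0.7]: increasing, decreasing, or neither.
increasing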